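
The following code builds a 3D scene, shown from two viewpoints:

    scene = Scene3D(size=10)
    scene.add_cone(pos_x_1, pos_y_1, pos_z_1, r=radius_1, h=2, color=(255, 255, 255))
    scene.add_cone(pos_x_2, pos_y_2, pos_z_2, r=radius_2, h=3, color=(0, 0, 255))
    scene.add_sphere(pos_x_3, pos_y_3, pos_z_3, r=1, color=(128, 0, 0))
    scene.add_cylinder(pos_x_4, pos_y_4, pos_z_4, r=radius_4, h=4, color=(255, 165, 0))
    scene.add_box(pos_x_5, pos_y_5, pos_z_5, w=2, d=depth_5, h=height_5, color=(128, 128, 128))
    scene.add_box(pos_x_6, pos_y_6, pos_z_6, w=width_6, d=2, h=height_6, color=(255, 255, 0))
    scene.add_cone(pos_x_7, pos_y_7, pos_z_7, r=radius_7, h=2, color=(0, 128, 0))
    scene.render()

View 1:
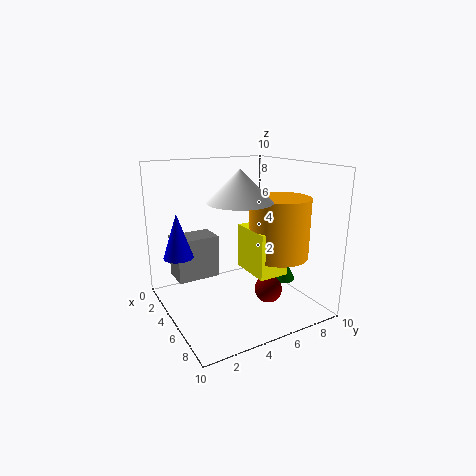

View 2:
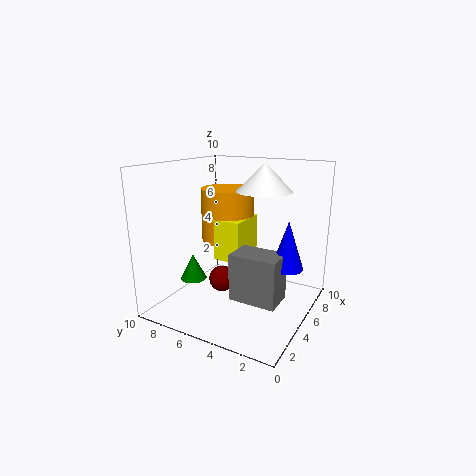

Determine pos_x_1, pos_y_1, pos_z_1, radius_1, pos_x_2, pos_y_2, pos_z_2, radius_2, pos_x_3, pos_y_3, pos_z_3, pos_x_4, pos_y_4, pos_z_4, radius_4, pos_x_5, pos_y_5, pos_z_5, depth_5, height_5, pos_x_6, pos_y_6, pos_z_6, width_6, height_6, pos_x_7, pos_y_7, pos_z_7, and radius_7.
pos_x_1 = 7; pos_y_1 = 4; pos_z_1 = 8; radius_1 = 2; pos_x_2 = 4; pos_y_2 = 1; pos_z_2 = 4; radius_2 = 1; pos_x_3 = 6; pos_y_3 = 7; pos_z_3 = 1; pos_x_4 = 7; pos_y_4 = 7; pos_z_4 = 4; radius_4 = 2; pos_x_5 = 2; pos_y_5 = 1; pos_z_5 = 2; depth_5 = 3; height_5 = 3; pos_x_6 = 5; pos_y_6 = 5; pos_z_6 = 3; width_6 = 3; height_6 = 3; pos_x_7 = 5; pos_y_7 = 9; pos_z_7 = 1; radius_7 = 1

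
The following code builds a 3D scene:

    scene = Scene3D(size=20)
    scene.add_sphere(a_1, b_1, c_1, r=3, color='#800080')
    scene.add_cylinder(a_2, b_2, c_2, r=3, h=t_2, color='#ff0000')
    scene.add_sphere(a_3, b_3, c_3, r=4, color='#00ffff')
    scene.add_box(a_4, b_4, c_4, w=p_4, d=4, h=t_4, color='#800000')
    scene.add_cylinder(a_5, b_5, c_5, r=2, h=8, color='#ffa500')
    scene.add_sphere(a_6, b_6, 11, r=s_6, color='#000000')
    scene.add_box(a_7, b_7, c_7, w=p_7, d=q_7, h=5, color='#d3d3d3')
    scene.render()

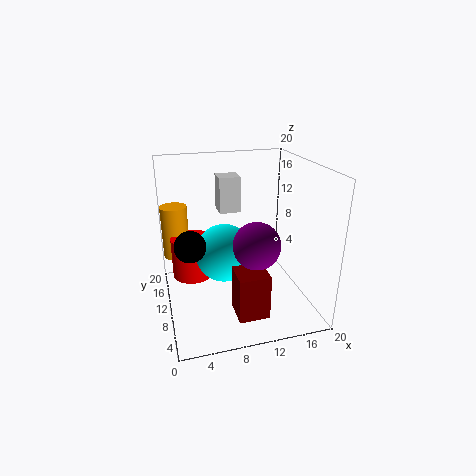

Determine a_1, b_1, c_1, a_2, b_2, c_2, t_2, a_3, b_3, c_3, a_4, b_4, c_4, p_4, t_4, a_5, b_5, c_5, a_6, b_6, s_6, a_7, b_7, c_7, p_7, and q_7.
a_1 = 11, b_1 = 5, c_1 = 11, a_2 = 4, b_2 = 14, c_2 = 3, t_2 = 6, a_3 = 8, b_3 = 10, c_3 = 8, a_4 = 8, b_4 = 2, c_4 = 2, p_4 = 4, t_4 = 6, a_5 = 2, b_5 = 17, c_5 = 5, a_6 = 3, b_6 = 7, s_6 = 2, a_7 = 8, b_7 = 12, c_7 = 13, p_7 = 3, q_7 = 3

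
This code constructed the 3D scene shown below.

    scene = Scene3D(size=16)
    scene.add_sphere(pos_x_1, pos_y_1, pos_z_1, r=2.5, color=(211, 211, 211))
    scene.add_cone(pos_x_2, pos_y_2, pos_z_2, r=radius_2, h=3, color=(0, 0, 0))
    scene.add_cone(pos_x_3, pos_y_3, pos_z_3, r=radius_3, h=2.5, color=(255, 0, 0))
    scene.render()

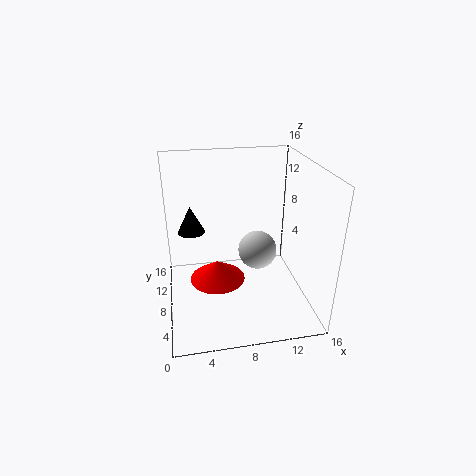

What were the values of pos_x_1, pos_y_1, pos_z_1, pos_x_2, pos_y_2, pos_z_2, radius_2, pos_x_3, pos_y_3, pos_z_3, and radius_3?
pos_x_1 = 11.5, pos_y_1 = 12.5, pos_z_1 = 3.5, pos_x_2 = 3, pos_y_2 = 9.5, pos_z_2 = 8.5, radius_2 = 1.5, pos_x_3 = 6, pos_y_3 = 11.5, pos_z_3 = 0.5, radius_3 = 3.5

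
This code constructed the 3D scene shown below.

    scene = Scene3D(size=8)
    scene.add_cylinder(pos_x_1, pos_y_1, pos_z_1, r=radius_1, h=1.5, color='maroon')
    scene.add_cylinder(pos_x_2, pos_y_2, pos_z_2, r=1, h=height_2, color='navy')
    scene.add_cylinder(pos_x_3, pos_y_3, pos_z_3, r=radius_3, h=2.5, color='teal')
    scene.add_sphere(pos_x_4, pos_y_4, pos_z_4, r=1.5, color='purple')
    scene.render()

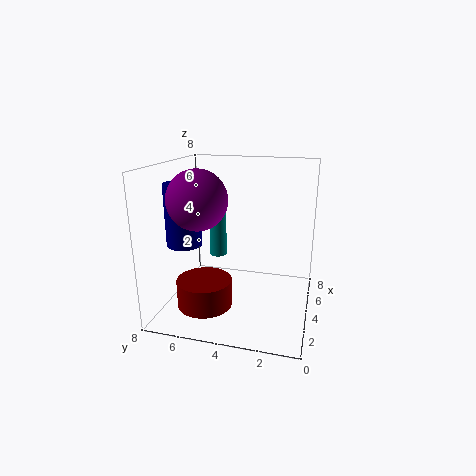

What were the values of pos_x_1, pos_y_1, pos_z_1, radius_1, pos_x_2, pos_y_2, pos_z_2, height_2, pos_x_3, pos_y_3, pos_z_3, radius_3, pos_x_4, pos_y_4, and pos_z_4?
pos_x_1 = 2.5
pos_y_1 = 5.5
pos_z_1 = 0.5
radius_1 = 1.5
pos_x_2 = 3.5
pos_y_2 = 7
pos_z_2 = 3.5
height_2 = 3.5
pos_x_3 = 5
pos_y_3 = 5.5
pos_z_3 = 2.5
radius_3 = 0.5
pos_x_4 = 2
pos_y_4 = 5.5
pos_z_4 = 6.5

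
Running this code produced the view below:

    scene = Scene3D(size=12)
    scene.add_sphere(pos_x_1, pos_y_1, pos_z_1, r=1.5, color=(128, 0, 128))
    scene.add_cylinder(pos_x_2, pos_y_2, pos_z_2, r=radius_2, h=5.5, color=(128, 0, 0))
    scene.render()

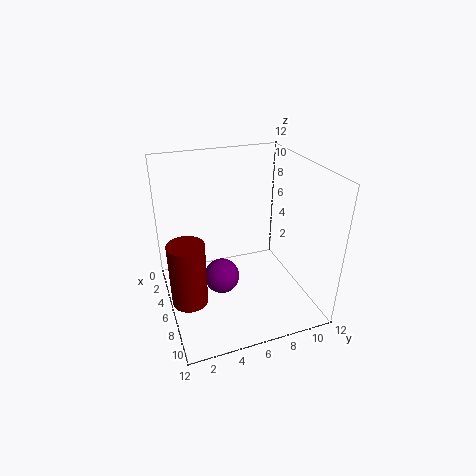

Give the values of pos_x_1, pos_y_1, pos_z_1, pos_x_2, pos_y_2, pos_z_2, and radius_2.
pos_x_1 = 6; pos_y_1 = 4.5; pos_z_1 = 2.5; pos_x_2 = 6.5; pos_y_2 = 1.5; pos_z_2 = 1; radius_2 = 1.5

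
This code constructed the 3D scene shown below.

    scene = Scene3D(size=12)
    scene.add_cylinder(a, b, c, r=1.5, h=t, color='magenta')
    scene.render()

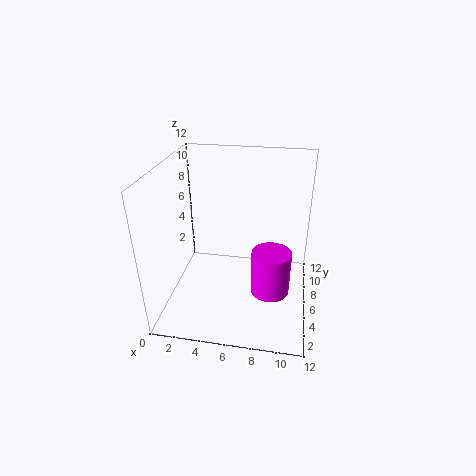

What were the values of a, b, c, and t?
a = 9
b = 3.5
c = 3
t = 3.5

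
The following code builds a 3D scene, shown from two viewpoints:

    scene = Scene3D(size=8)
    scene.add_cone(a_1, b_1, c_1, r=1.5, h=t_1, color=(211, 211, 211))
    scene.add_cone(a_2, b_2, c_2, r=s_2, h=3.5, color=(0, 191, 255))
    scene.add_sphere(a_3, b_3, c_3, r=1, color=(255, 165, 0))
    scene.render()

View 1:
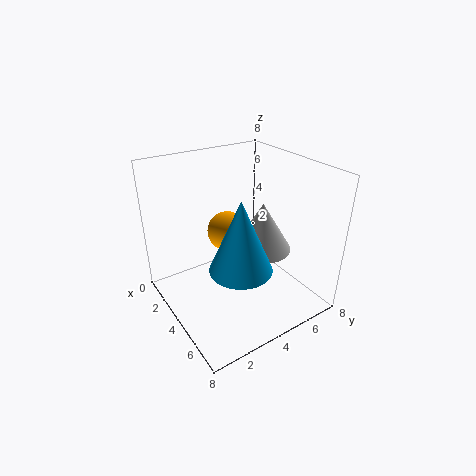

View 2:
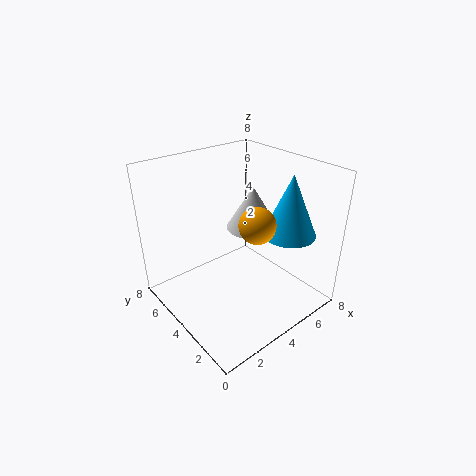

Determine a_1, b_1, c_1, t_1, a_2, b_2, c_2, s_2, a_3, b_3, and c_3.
a_1 = 5.5
b_1 = 4.5
c_1 = 4
t_1 = 2.5
a_2 = 6.5
b_2 = 2.5
c_2 = 4
s_2 = 1.5
a_3 = 4.5
b_3 = 3
c_3 = 5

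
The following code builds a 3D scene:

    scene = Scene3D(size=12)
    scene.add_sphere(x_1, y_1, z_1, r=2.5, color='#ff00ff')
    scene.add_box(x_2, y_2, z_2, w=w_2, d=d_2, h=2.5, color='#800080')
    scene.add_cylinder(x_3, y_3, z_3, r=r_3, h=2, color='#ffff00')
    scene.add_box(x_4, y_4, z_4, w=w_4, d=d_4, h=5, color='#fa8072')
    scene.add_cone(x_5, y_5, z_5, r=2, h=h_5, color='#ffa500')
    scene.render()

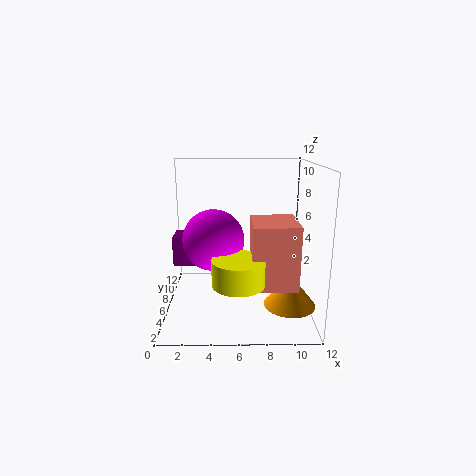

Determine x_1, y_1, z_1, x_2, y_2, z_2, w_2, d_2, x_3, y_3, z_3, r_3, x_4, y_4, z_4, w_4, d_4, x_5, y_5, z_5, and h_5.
x_1 = 4; y_1 = 5.5; z_1 = 6; x_2 = 0.5; y_2 = 6; z_2 = 3.5; w_2 = 2.5; d_2 = 2.5; x_3 = 6; y_3 = 2.5; z_3 = 3.5; r_3 = 2; x_4 = 7; y_4 = 2; z_4 = 3; w_4 = 3.5; d_4 = 4; x_5 = 10; y_5 = 3; z_5 = 1.5; h_5 = 2.5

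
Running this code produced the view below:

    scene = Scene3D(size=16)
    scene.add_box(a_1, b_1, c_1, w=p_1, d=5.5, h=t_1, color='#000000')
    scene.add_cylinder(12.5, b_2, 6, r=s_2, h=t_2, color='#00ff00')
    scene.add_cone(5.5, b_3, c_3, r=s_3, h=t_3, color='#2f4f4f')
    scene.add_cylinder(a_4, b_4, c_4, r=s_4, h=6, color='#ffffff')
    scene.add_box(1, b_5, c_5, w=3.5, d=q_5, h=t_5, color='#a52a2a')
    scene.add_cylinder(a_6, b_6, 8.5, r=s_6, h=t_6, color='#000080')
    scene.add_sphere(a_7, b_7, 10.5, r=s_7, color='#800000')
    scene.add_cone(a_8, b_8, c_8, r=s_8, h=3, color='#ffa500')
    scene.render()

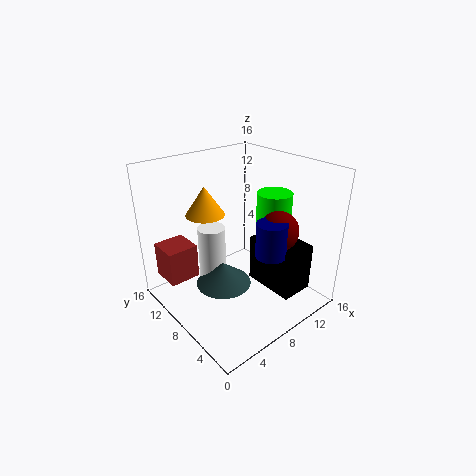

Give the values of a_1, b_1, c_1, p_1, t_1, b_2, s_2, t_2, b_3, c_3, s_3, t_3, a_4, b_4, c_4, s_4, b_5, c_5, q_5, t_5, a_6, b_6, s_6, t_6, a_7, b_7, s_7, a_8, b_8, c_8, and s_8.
a_1 = 8, b_1 = 0.5, c_1 = 4, p_1 = 3.5, t_1 = 5, b_2 = 7, s_2 = 2, t_2 = 6.5, b_3 = 7.5, c_3 = 3.5, s_3 = 3, t_3 = 2.5, a_4 = 5.5, b_4 = 9.5, c_4 = 3.5, s_4 = 1.5, b_5 = 11, c_5 = 3, q_5 = 3.5, t_5 = 4, a_6 = 7.5, b_6 = 2.5, s_6 = 1.5, t_6 = 3.5, a_7 = 9, b_7 = 3, s_7 = 2, a_8 = 4.5, b_8 = 9, c_8 = 11.5, s_8 = 2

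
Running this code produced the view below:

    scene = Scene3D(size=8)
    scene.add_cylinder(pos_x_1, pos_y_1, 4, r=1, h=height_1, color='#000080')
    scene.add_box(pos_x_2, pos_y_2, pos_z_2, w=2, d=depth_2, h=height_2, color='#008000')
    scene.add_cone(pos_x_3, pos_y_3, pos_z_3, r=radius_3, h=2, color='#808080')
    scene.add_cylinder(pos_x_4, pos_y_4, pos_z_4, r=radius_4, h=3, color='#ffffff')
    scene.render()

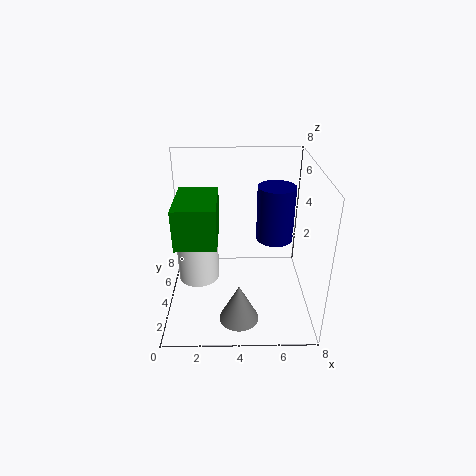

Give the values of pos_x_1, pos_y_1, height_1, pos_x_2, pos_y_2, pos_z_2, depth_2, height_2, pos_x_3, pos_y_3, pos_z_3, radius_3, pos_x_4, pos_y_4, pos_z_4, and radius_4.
pos_x_1 = 6; pos_y_1 = 4; height_1 = 3; pos_x_2 = 1; pos_y_2 = 1; pos_z_2 = 5; depth_2 = 3; height_2 = 2; pos_x_3 = 4; pos_y_3 = 1; pos_z_3 = 1; radius_3 = 1; pos_x_4 = 2; pos_y_4 = 2; pos_z_4 = 3; radius_4 = 1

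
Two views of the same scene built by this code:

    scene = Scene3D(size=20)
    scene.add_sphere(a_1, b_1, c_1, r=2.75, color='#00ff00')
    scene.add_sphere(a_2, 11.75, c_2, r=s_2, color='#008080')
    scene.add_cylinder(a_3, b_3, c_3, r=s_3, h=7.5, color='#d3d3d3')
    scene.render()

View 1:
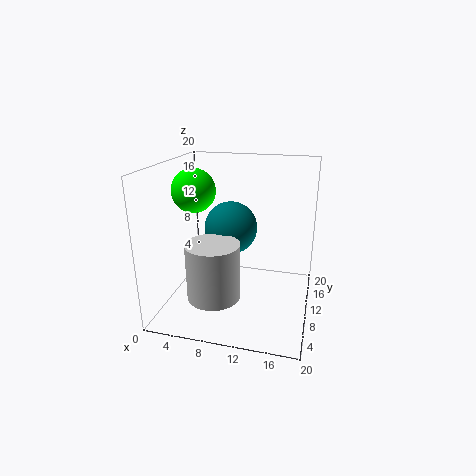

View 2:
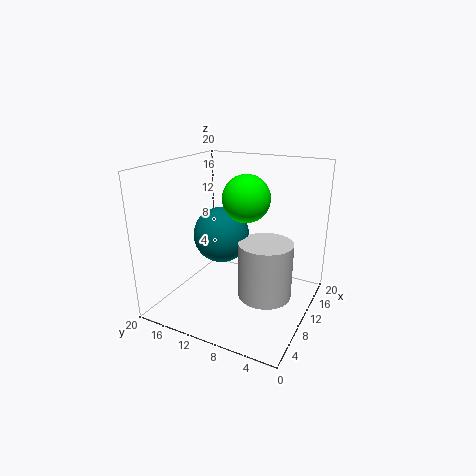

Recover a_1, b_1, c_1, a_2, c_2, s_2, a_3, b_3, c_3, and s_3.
a_1 = 5.25; b_1 = 6.5; c_1 = 17.25; a_2 = 8.5; c_2 = 10.75; s_2 = 3.75; a_3 = 8; b_3 = 5; c_3 = 3.5; s_3 = 3.5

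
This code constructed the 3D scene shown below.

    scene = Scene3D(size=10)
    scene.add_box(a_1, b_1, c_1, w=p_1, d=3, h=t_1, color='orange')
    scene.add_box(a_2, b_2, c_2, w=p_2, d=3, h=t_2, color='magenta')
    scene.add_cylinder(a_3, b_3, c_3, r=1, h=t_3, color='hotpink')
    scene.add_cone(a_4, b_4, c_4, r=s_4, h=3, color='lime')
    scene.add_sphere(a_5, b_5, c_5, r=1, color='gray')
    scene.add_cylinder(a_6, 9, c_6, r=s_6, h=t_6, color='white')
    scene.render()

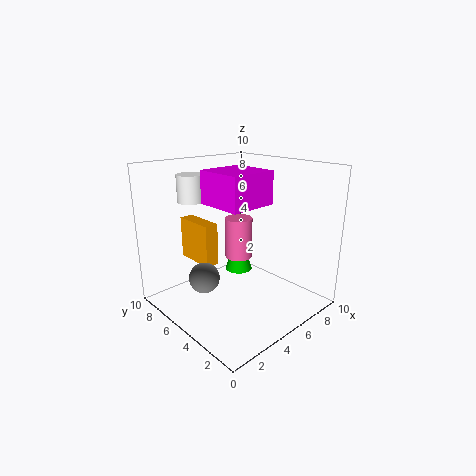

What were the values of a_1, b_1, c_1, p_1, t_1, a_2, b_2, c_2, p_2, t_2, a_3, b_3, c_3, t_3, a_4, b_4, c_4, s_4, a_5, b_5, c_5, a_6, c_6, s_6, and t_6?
a_1 = 3, b_1 = 6, c_1 = 3, p_1 = 1, t_1 = 3, a_2 = 2, b_2 = 2, c_2 = 8, p_2 = 3, t_2 = 2, a_3 = 6, b_3 = 6, c_3 = 3, t_3 = 3, a_4 = 6, b_4 = 6, c_4 = 2, s_4 = 1, a_5 = 2, b_5 = 5, c_5 = 3, a_6 = 4, c_6 = 7, s_6 = 1, t_6 = 2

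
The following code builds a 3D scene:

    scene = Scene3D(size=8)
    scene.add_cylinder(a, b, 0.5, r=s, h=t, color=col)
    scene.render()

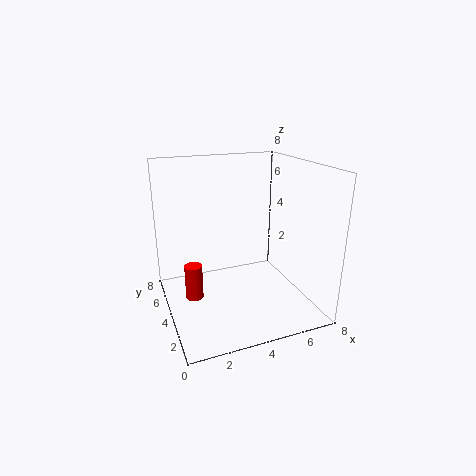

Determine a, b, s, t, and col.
a = 1.5; b = 4.5; s = 0.5; t = 2; col = 'red'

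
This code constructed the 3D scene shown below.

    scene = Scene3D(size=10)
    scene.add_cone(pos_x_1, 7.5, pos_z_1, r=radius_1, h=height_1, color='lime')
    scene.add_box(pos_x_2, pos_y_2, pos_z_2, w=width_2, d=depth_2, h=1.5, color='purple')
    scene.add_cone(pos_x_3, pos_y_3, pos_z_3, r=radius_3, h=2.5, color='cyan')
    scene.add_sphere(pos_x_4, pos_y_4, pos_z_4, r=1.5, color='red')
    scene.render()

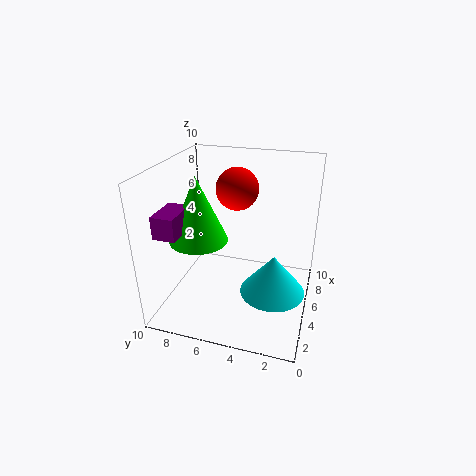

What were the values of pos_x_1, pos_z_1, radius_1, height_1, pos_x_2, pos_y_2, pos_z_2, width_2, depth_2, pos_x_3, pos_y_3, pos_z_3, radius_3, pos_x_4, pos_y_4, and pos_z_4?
pos_x_1 = 4, pos_z_1 = 5, radius_1 = 2, height_1 = 4.5, pos_x_2 = 1.5, pos_y_2 = 8, pos_z_2 = 6, width_2 = 2.5, depth_2 = 1.5, pos_x_3 = 2.5, pos_y_3 = 2, pos_z_3 = 3, radius_3 = 2, pos_x_4 = 6.5, pos_y_4 = 5.5, pos_z_4 = 8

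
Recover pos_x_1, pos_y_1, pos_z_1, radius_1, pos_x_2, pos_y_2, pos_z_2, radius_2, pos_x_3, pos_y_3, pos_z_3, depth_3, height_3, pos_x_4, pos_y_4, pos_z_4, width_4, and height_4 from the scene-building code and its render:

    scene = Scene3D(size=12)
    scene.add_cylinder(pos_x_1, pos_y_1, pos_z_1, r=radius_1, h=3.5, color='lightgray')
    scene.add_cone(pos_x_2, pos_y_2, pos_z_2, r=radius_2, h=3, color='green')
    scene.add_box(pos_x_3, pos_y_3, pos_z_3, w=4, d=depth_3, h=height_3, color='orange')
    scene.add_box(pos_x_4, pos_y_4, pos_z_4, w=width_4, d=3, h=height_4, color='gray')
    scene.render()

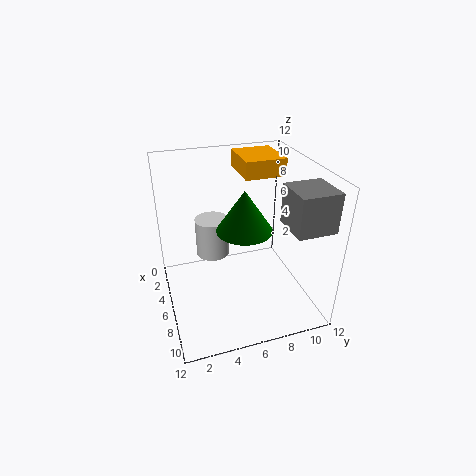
pos_x_1 = 3; pos_y_1 = 4.5; pos_z_1 = 3; radius_1 = 1.5; pos_x_2 = 9; pos_y_2 = 5.5; pos_z_2 = 8.5; radius_2 = 2; pos_x_3 = 1; pos_y_3 = 7; pos_z_3 = 10.5; depth_3 = 3.5; height_3 = 1.5; pos_x_4 = 8.5; pos_y_4 = 8.5; pos_z_4 = 8.5; width_4 = 3; height_4 = 3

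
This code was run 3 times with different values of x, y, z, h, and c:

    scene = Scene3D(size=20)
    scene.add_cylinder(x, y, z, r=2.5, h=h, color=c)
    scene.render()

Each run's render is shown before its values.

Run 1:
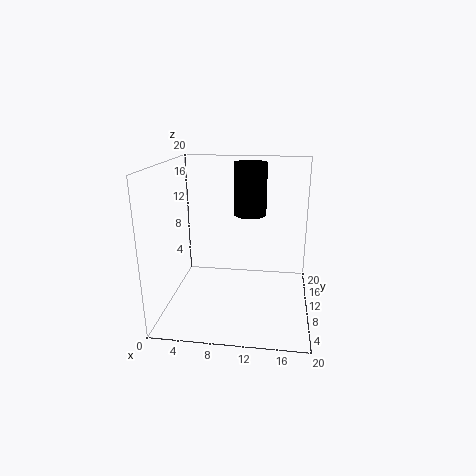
x = 11
y = 16.5
z = 11.5
h = 8
c = 'black'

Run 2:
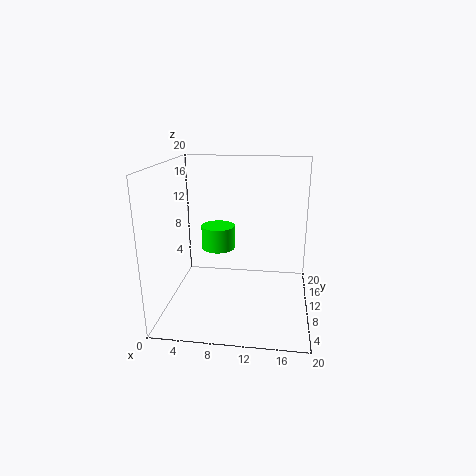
x = 6.5
y = 13.5
z = 7
h = 3.5
c = 'lime'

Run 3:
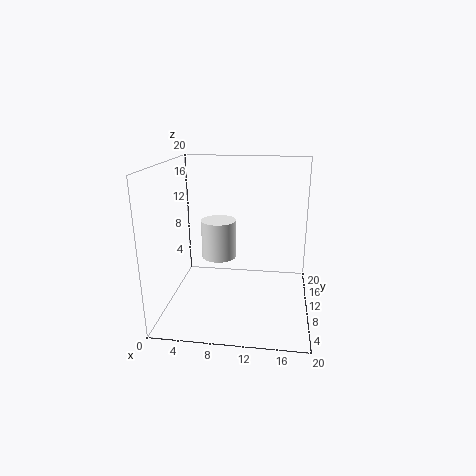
x = 7
y = 11.5
z = 6.5
h = 5.5
c = 'white'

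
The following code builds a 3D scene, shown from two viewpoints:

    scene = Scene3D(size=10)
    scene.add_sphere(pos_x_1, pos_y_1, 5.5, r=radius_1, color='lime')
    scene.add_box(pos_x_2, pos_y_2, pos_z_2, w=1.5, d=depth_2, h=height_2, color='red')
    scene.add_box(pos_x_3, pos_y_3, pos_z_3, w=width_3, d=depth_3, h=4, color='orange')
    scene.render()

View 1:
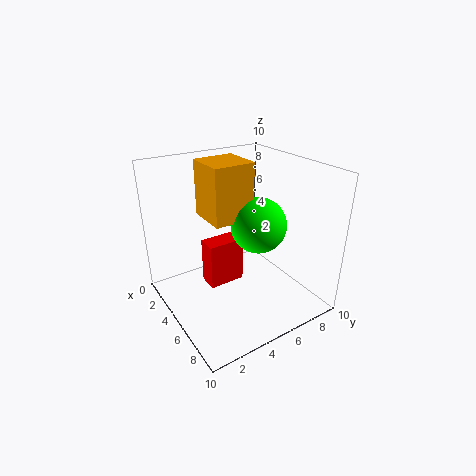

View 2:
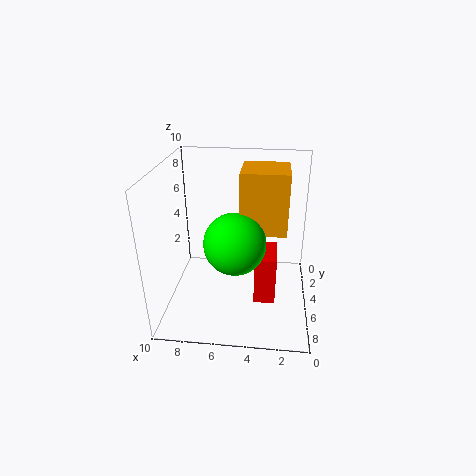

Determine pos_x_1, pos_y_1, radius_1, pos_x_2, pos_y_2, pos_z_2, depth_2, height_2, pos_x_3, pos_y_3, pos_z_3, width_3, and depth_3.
pos_x_1 = 5; pos_y_1 = 6.75; radius_1 = 2; pos_x_2 = 2.25; pos_y_2 = 3.5; pos_z_2 = 0.5; depth_2 = 2.75; height_2 = 3.5; pos_x_3 = 1.75; pos_y_3 = 3.5; pos_z_3 = 6; width_3 = 3; depth_3 = 3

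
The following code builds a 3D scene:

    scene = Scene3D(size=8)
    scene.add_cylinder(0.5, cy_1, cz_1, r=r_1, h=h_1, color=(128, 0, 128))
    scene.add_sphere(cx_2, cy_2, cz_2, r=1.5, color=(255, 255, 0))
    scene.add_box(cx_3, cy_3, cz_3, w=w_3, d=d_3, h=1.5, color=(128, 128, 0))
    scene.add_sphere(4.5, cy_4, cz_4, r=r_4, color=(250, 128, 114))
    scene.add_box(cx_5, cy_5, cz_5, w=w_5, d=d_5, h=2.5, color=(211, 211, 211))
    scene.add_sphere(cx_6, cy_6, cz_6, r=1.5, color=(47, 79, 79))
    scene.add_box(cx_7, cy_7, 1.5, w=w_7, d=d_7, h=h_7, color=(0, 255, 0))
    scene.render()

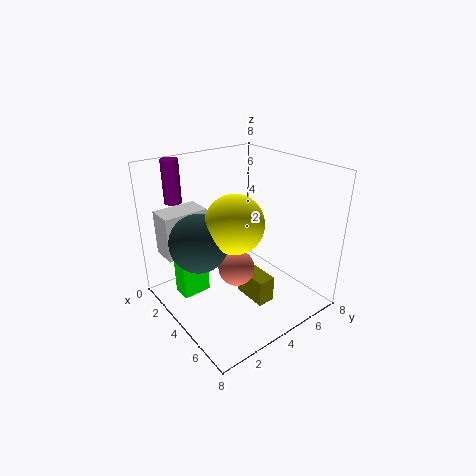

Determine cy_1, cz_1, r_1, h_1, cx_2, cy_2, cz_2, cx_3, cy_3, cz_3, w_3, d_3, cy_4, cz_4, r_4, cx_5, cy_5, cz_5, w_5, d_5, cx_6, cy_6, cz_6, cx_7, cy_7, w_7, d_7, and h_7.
cy_1 = 2
cz_1 = 5.5
r_1 = 0.5
h_1 = 2.5
cx_2 = 5
cy_2 = 3
cz_2 = 5.5
cx_3 = 4
cy_3 = 4
cz_3 = 0.5
w_3 = 2
d_3 = 1
cy_4 = 3.5
cz_4 = 2.5
r_4 = 1
cx_5 = 1
cy_5 = 0.5
cz_5 = 3
w_5 = 1.5
d_5 = 2.5
cx_6 = 4
cy_6 = 1.5
cz_6 = 4.5
cx_7 = 3
cy_7 = 0.5
w_7 = 1
d_7 = 1.5
h_7 = 3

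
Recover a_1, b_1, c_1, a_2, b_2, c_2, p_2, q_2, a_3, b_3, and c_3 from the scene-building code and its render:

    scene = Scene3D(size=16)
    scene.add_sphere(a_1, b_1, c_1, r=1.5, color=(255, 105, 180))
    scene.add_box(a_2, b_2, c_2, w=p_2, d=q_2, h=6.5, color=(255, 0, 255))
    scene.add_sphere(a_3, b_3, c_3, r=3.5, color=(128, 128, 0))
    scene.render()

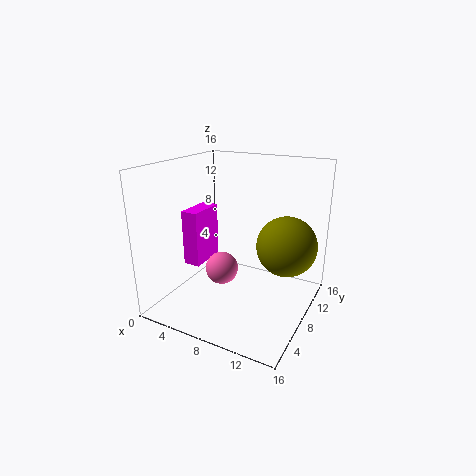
a_1 = 9.5
b_1 = 2
c_1 = 7.5
a_2 = 1.5
b_2 = 6.5
c_2 = 4
p_2 = 2
q_2 = 4.5
a_3 = 12.5
b_3 = 11.5
c_3 = 6.5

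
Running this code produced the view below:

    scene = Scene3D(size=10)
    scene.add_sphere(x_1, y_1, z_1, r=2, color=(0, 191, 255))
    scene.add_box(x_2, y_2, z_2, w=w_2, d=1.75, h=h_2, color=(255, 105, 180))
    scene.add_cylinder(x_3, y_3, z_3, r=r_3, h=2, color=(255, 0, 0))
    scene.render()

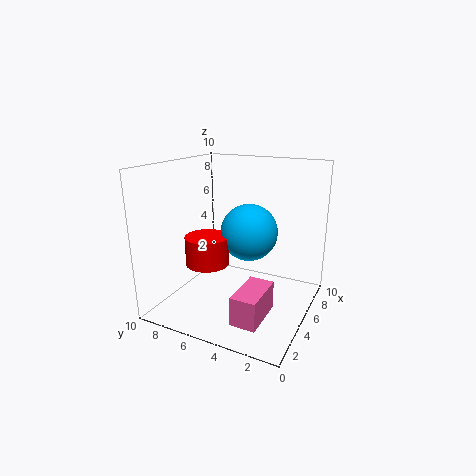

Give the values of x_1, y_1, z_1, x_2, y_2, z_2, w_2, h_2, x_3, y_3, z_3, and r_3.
x_1 = 5.75
y_1 = 4.5
z_1 = 5.25
x_2 = 1.75
y_2 = 2.25
z_2 = 0.25
w_2 = 3.25
h_2 = 2
x_3 = 3.75
y_3 = 6.75
z_3 = 3.25
r_3 = 1.5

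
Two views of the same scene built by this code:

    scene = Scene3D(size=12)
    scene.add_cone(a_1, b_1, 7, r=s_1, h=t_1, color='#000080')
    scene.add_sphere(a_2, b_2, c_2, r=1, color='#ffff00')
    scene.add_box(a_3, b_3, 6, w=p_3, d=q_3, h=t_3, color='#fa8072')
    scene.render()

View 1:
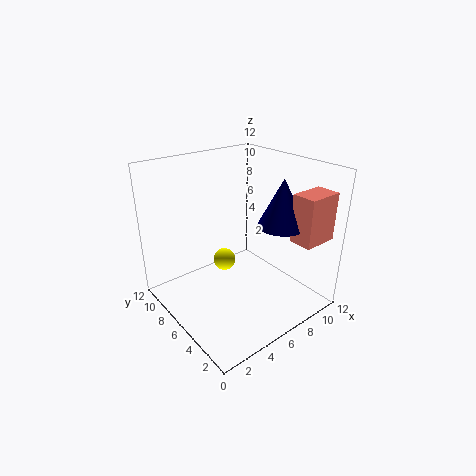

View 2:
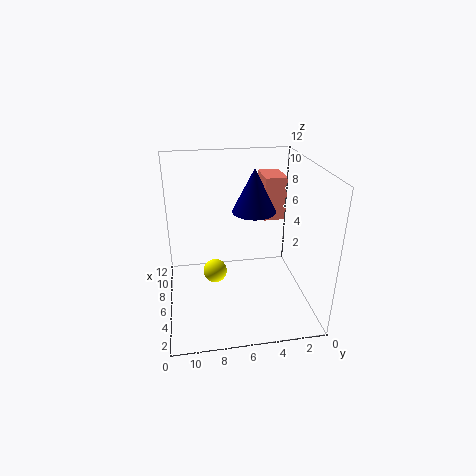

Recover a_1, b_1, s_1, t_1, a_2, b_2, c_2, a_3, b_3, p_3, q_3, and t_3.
a_1 = 9, b_1 = 4, s_1 = 2, t_1 = 4, a_2 = 6, b_2 = 8, c_2 = 3, a_3 = 9, b_3 = 1, p_3 = 3, q_3 = 2, t_3 = 4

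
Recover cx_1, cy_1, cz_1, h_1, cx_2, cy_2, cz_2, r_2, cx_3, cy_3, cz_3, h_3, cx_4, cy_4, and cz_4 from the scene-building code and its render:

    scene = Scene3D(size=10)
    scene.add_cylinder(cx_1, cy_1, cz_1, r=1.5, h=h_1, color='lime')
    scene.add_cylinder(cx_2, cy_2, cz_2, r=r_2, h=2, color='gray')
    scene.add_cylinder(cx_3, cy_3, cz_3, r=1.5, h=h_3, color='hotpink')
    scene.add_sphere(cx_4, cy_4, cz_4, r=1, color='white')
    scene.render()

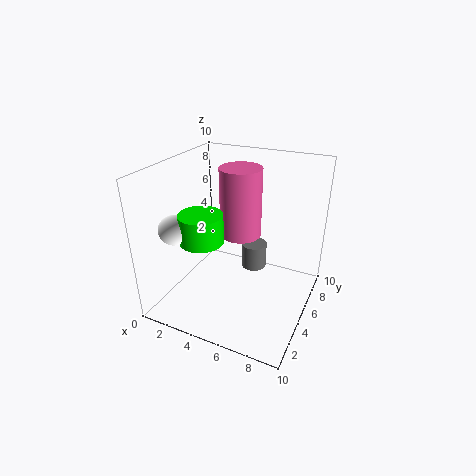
cx_1 = 3; cy_1 = 3.5; cz_1 = 5; h_1 = 2; cx_2 = 5; cy_2 = 8; cz_2 = 1; r_2 = 1; cx_3 = 4.5; cy_3 = 6.5; cz_3 = 4.5; h_3 = 5; cx_4 = 1.5; cy_4 = 2.5; cz_4 = 6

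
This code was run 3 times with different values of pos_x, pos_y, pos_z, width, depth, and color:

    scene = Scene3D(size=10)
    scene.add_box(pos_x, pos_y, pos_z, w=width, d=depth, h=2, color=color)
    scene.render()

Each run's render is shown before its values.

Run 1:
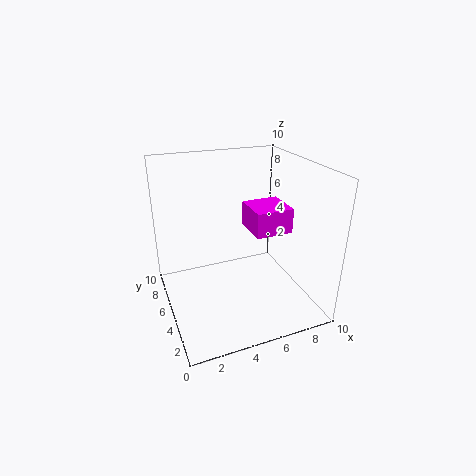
pos_x = 7; pos_y = 6; pos_z = 4; width = 3; depth = 3; color = 'magenta'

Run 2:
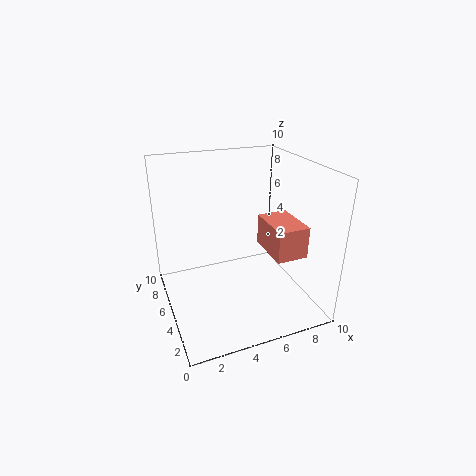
pos_x = 6; pos_y = 1; pos_z = 5; width = 2; depth = 3; color = 'salmon'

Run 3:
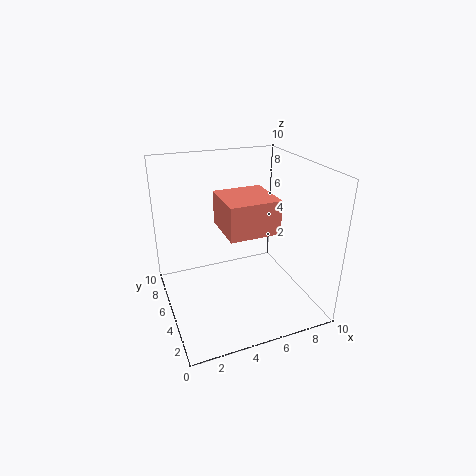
pos_x = 3; pos_y = 1; pos_z = 7; width = 3; depth = 3; color = 'salmon'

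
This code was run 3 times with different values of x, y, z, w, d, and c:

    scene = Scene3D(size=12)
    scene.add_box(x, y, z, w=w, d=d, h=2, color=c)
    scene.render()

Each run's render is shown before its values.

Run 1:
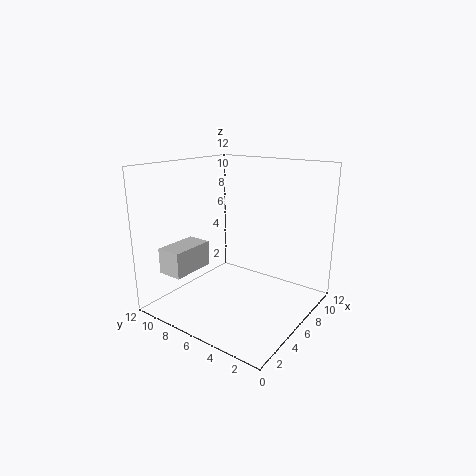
x = 0.5, y = 7.5, z = 4, w = 3.5, d = 2, c = 'lightgray'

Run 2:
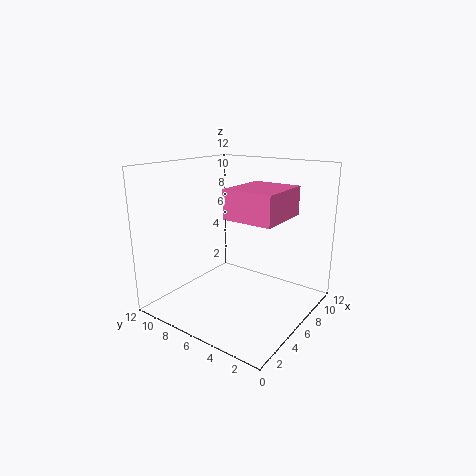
x = 1.5, y = 0.5, z = 9, w = 4, d = 3.5, c = 'hotpink'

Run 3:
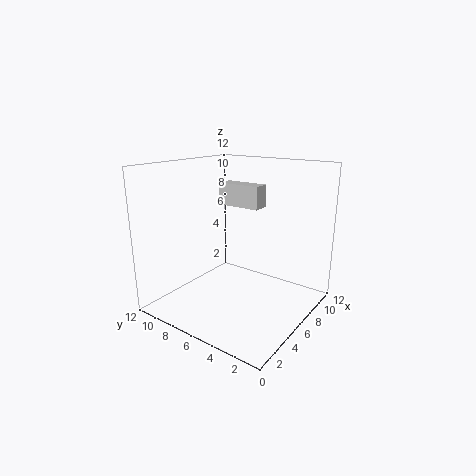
x = 8, y = 5.5, z = 8, w = 1.5, d = 4, c = 'lightgray'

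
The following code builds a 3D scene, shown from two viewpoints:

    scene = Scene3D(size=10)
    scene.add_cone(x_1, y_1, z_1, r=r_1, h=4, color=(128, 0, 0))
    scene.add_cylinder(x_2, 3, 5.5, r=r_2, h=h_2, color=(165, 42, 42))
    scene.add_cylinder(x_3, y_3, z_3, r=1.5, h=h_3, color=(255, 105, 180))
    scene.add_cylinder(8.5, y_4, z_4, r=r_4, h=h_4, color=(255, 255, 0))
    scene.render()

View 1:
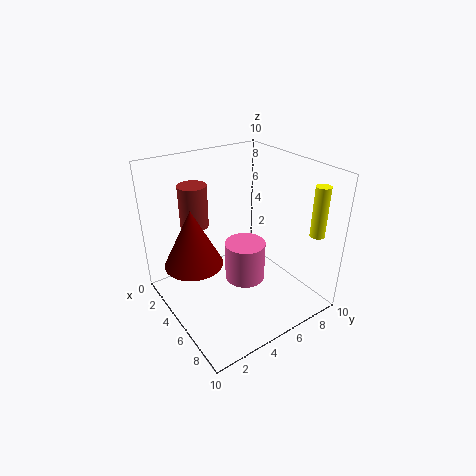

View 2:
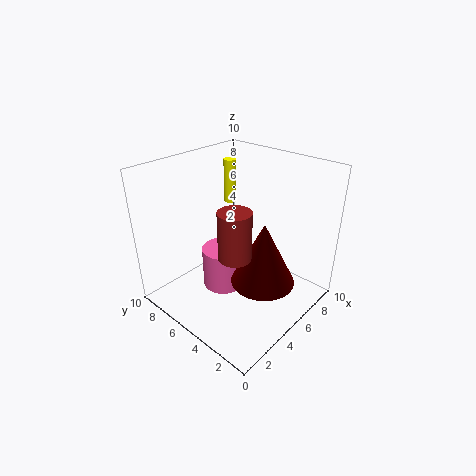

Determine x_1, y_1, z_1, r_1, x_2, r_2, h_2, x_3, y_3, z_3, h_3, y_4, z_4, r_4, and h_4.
x_1 = 4
y_1 = 2
z_1 = 3.5
r_1 = 2
x_2 = 2.5
r_2 = 1
h_2 = 3
x_3 = 4.5
y_3 = 6
z_3 = 1
h_3 = 3
y_4 = 9
z_4 = 5.5
r_4 = 0.5
h_4 = 3.5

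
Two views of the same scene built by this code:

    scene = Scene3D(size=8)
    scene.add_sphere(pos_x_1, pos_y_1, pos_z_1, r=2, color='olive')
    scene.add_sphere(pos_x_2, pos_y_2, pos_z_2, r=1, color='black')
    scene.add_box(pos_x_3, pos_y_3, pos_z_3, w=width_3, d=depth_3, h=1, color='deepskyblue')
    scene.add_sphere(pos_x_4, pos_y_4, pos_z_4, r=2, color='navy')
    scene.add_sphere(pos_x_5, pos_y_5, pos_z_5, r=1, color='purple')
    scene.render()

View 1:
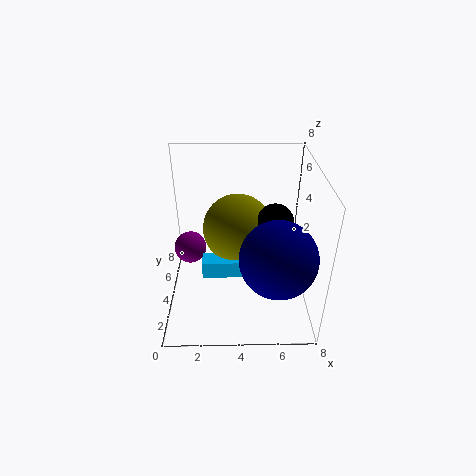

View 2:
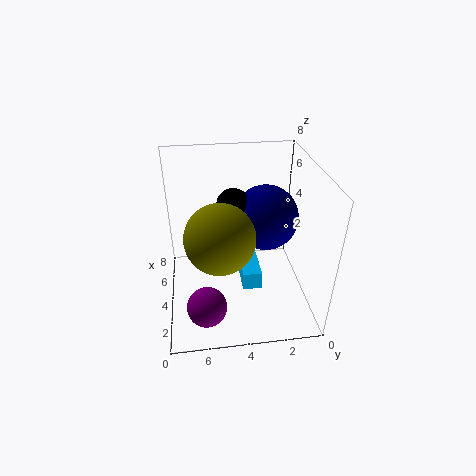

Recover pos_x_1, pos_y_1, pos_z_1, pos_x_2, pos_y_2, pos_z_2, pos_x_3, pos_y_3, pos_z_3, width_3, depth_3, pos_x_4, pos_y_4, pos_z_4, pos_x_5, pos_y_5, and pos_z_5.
pos_x_1 = 4, pos_y_1 = 5, pos_z_1 = 4, pos_x_2 = 6, pos_y_2 = 4, pos_z_2 = 5, pos_x_3 = 2, pos_y_3 = 3, pos_z_3 = 2, width_3 = 3, depth_3 = 1, pos_x_4 = 6, pos_y_4 = 2, pos_z_4 = 4, pos_x_5 = 1, pos_y_5 = 6, pos_z_5 = 2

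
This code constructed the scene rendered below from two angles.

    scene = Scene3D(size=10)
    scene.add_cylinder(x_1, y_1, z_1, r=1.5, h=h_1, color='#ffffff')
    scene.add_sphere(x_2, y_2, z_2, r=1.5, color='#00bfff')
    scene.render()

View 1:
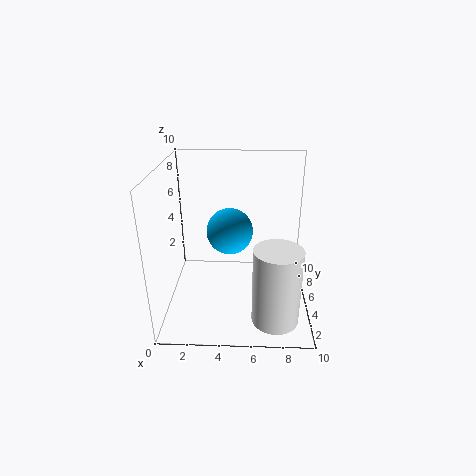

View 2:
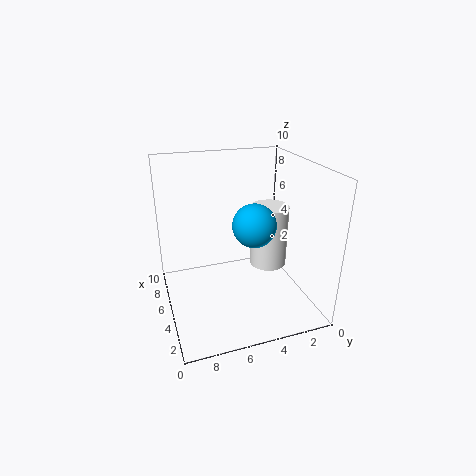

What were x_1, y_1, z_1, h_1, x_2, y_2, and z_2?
x_1 = 7.5; y_1 = 1.5; z_1 = 1; h_1 = 5; x_2 = 4.5; y_2 = 4; z_2 = 6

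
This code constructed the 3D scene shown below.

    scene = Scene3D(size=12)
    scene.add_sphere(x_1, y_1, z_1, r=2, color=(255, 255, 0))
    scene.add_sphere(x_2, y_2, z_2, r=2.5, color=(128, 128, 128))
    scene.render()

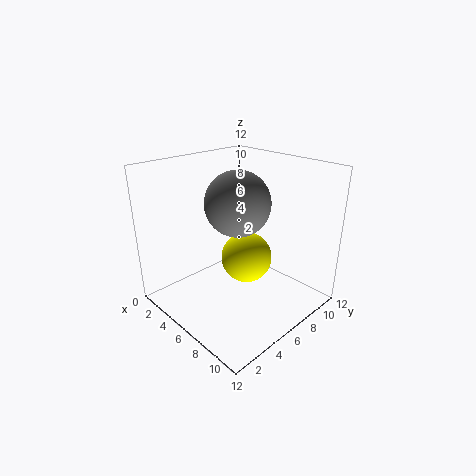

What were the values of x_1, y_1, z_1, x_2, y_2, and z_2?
x_1 = 7.5, y_1 = 5.5, z_1 = 5, x_2 = 7, y_2 = 5, z_2 = 9.5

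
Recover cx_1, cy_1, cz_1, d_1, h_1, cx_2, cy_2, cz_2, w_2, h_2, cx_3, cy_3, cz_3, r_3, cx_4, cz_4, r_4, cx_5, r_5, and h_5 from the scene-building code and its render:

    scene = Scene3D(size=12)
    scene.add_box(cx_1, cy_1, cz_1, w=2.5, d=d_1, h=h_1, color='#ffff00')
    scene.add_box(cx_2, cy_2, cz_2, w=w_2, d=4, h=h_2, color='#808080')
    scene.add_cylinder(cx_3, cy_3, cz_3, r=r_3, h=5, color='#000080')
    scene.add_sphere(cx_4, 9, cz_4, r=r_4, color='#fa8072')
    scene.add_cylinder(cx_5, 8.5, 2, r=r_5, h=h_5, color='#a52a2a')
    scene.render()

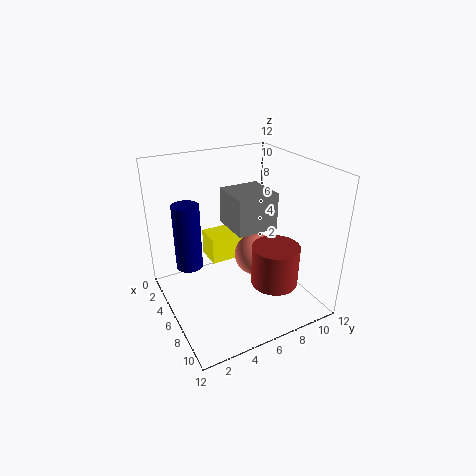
cx_1 = 0.5, cy_1 = 5, cz_1 = 2, d_1 = 4, h_1 = 2.5, cx_2 = 0.5, cy_2 = 7, cz_2 = 5, w_2 = 4, h_2 = 3.5, cx_3 = 6.5, cy_3 = 1.5, cz_3 = 5, r_3 = 1, cx_4 = 4, cz_4 = 2.5, r_4 = 2, cx_5 = 8, r_5 = 2, h_5 = 3.5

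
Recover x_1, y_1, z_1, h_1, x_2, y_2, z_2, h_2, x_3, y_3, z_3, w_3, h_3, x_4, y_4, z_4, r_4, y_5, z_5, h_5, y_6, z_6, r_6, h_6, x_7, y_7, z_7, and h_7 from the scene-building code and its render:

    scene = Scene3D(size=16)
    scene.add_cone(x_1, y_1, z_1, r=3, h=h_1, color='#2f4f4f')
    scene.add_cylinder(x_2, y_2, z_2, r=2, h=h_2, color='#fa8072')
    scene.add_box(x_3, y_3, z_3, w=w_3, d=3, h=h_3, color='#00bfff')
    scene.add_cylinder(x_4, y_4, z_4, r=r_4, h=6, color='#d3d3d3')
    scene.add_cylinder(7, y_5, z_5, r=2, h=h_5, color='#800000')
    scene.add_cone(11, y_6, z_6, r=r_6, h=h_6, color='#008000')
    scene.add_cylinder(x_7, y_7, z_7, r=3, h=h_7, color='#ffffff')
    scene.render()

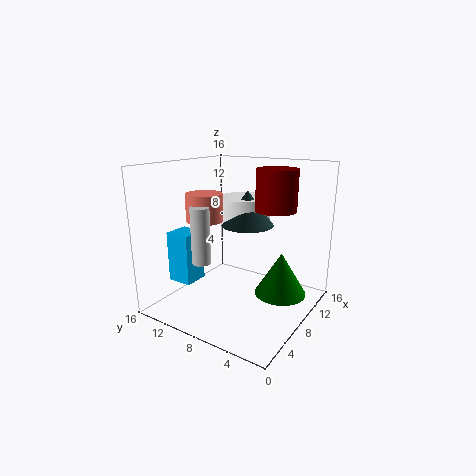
x_1 = 10; y_1 = 8; z_1 = 9; h_1 = 4; x_2 = 6; y_2 = 11; z_2 = 10; h_2 = 3; x_3 = 5; y_3 = 13; z_3 = 2; w_3 = 3; h_3 = 6; x_4 = 4; y_4 = 10; z_4 = 6; r_4 = 1; y_5 = 3; z_5 = 12; h_5 = 4; y_6 = 4; z_6 = 1; r_6 = 3; h_6 = 5; x_7 = 11; y_7 = 9; z_7 = 9; h_7 = 3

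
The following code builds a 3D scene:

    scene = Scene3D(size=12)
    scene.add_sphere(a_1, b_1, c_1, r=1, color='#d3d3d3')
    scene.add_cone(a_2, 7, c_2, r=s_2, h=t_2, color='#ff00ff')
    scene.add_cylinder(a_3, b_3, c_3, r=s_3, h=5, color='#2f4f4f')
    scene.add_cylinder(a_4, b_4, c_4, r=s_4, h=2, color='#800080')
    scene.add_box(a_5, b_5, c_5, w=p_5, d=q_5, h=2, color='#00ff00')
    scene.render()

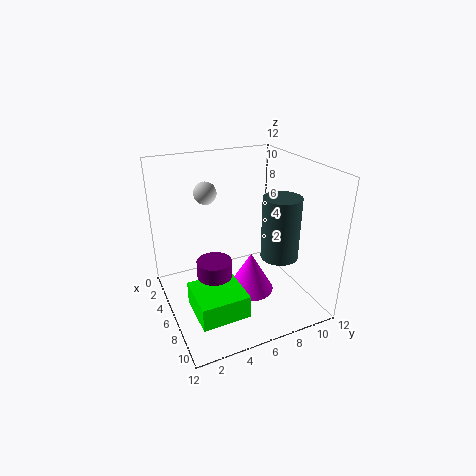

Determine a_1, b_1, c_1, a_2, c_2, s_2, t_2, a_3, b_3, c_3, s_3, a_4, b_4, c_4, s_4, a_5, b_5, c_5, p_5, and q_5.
a_1 = 2.5
b_1 = 4.5
c_1 = 9
a_2 = 6.5
c_2 = 1
s_2 = 2
t_2 = 3.5
a_3 = 8.5
b_3 = 8.5
c_3 = 5
s_3 = 1.5
a_4 = 5.5
b_4 = 4
c_4 = 2
s_4 = 1.5
a_5 = 5.5
b_5 = 1.5
c_5 = 0.5
p_5 = 4
q_5 = 4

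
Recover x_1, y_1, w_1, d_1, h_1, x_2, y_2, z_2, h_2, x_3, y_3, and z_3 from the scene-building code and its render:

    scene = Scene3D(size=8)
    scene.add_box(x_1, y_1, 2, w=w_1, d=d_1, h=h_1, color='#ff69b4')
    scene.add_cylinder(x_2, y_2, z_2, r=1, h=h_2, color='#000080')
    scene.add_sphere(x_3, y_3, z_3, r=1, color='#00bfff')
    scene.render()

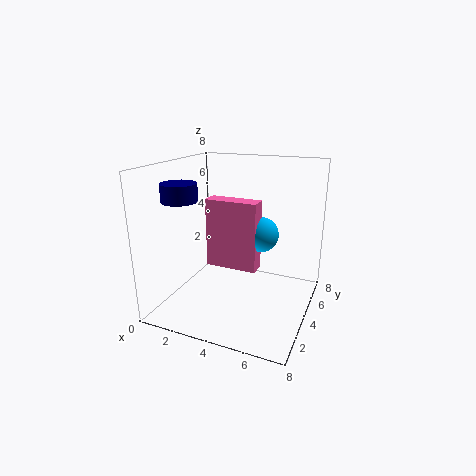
x_1 = 2, y_1 = 4, w_1 = 3, d_1 = 1, h_1 = 4, x_2 = 1, y_2 = 3, z_2 = 6, h_2 = 1, x_3 = 5, y_3 = 5, z_3 = 4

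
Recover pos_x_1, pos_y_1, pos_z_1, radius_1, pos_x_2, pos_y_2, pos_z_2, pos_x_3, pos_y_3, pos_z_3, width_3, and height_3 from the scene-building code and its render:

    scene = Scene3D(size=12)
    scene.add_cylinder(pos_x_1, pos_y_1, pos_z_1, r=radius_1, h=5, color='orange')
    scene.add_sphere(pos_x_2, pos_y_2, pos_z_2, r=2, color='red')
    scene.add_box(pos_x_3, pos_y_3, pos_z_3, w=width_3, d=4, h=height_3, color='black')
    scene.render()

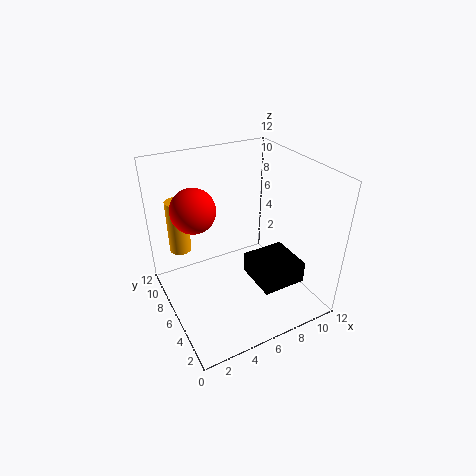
pos_x_1 = 2.5; pos_y_1 = 11; pos_z_1 = 3; radius_1 = 1; pos_x_2 = 3.5; pos_y_2 = 9.5; pos_z_2 = 7.5; pos_x_3 = 7.5; pos_y_3 = 3.5; pos_z_3 = 1; width_3 = 4; height_3 = 2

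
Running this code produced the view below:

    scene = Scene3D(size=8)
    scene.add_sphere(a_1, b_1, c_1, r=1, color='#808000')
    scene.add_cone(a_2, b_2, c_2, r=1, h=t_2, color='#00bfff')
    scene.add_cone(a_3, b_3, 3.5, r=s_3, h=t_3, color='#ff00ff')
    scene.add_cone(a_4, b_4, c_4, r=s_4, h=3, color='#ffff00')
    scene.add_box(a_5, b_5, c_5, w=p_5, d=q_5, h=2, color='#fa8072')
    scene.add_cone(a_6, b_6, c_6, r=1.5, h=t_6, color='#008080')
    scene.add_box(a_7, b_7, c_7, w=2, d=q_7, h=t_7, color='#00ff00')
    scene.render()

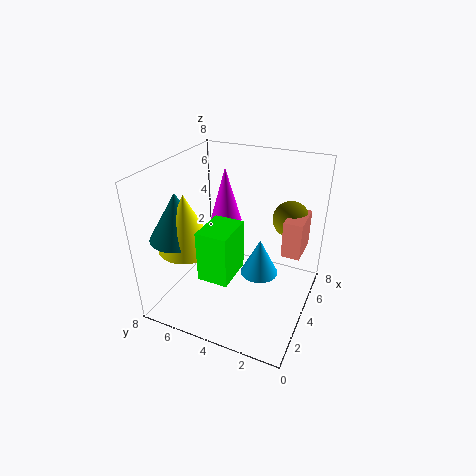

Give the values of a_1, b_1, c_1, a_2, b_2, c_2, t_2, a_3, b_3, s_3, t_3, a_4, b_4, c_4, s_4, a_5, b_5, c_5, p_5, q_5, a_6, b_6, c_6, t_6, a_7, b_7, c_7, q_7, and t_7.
a_1 = 5.5; b_1 = 1.5; c_1 = 5; a_2 = 3.5; b_2 = 2.5; c_2 = 2.5; t_2 = 2; a_3 = 6.5; b_3 = 6; s_3 = 1; t_3 = 3.5; a_4 = 2; b_4 = 6; c_4 = 4; s_4 = 1.5; a_5 = 4; b_5 = 0.5; c_5 = 3.5; p_5 = 2; q_5 = 1; a_6 = 2; b_6 = 6.5; c_6 = 4.5; t_6 = 2.5; a_7 = 0.5; b_7 = 3; c_7 = 3.5; q_7 = 1.5; t_7 = 2.5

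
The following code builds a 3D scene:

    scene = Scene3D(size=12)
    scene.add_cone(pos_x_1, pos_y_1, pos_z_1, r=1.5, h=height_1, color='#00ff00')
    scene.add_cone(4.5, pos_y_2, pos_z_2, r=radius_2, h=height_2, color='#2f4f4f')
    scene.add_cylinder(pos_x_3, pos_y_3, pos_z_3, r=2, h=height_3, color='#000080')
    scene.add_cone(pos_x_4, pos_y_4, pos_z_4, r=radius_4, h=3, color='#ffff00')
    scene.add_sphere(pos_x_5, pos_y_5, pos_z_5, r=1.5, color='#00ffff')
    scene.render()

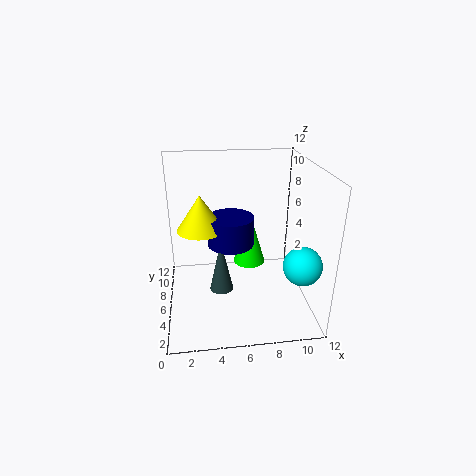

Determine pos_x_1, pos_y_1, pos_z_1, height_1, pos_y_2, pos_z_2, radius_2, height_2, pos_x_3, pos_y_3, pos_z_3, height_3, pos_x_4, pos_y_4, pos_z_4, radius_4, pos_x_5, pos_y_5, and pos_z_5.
pos_x_1 = 7.5, pos_y_1 = 9, pos_z_1 = 2, height_1 = 5, pos_y_2 = 5.5, pos_z_2 = 1.5, radius_2 = 1, height_2 = 4.5, pos_x_3 = 5.5, pos_y_3 = 7, pos_z_3 = 5, height_3 = 2.5, pos_x_4 = 3, pos_y_4 = 7, pos_z_4 = 6.5, radius_4 = 2, pos_x_5 = 10.5, pos_y_5 = 2.5, pos_z_5 = 5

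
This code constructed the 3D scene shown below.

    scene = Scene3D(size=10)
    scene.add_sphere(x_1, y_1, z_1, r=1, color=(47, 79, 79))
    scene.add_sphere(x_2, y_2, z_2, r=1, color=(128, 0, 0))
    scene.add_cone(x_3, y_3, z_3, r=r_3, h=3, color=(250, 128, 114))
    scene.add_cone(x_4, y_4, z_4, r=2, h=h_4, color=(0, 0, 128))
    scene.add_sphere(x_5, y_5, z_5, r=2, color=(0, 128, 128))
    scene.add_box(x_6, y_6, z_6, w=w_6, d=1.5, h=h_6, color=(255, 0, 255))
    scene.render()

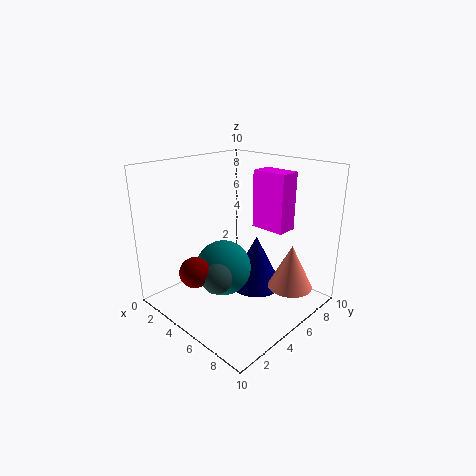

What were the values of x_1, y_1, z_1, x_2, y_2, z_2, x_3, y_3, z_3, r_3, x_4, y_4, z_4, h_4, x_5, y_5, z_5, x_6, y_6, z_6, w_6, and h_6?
x_1 = 5.5, y_1 = 2.5, z_1 = 3, x_2 = 4.5, y_2 = 1.5, z_2 = 3.5, x_3 = 8.5, y_3 = 6.5, z_3 = 2, r_3 = 1.5, x_4 = 5, y_4 = 7, z_4 = 0.5, h_4 = 4, x_5 = 4, y_5 = 4.5, z_5 = 2.5, x_6 = 5, y_6 = 6.5, z_6 = 5.5, w_6 = 2.5, h_6 = 4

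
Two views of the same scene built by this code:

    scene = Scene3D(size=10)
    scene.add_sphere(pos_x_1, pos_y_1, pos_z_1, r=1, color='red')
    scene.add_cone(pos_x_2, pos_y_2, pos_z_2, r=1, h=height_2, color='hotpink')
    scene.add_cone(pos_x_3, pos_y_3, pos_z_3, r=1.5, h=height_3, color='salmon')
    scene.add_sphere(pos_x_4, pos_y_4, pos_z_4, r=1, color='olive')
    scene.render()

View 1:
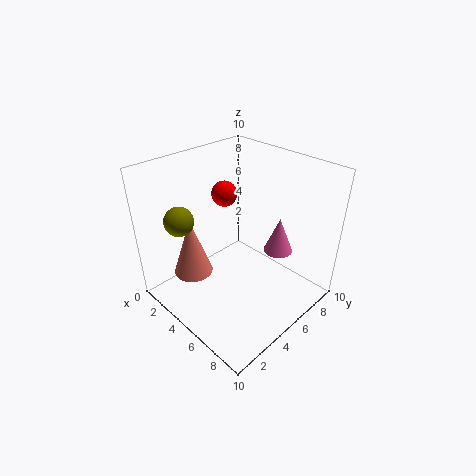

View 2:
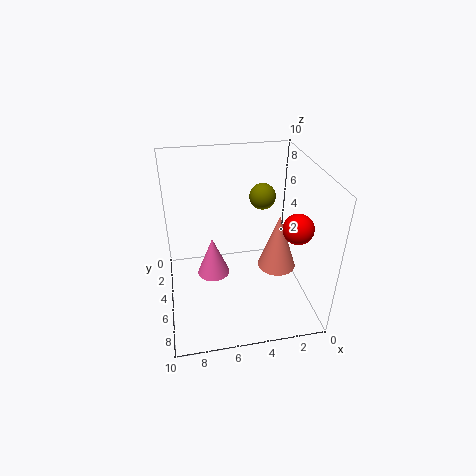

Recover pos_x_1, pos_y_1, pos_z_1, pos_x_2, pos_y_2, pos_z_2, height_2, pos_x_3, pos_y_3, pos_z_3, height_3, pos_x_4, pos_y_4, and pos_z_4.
pos_x_1 = 1.5
pos_y_1 = 7
pos_z_1 = 6.5
pos_x_2 = 7
pos_y_2 = 7
pos_z_2 = 4
height_2 = 2.5
pos_x_3 = 1.5
pos_y_3 = 3.5
pos_z_3 = 1
height_3 = 4.5
pos_x_4 = 2.5
pos_y_4 = 2
pos_z_4 = 6.5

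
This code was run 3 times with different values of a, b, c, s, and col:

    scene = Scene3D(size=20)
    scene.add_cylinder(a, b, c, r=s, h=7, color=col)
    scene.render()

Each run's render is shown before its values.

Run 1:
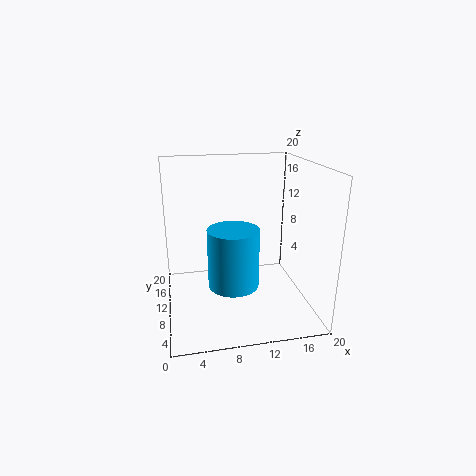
a = 8; b = 3; c = 7; s = 3; col = 'deepskyblue'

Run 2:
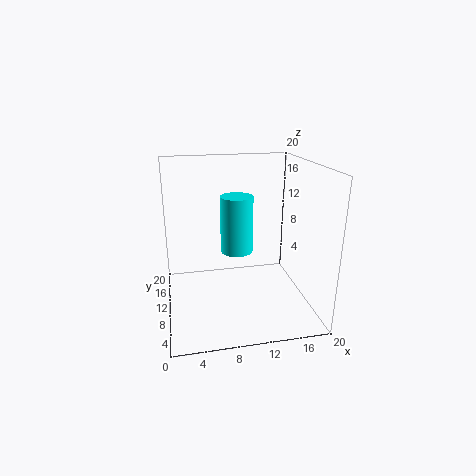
a = 9; b = 6; c = 10; s = 2; col = 'cyan'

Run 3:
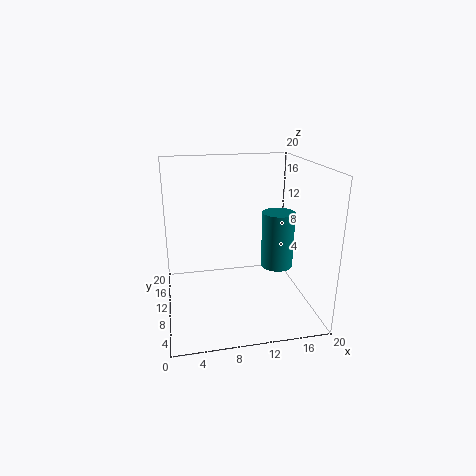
a = 14; b = 5; c = 8; s = 2; col = 'teal'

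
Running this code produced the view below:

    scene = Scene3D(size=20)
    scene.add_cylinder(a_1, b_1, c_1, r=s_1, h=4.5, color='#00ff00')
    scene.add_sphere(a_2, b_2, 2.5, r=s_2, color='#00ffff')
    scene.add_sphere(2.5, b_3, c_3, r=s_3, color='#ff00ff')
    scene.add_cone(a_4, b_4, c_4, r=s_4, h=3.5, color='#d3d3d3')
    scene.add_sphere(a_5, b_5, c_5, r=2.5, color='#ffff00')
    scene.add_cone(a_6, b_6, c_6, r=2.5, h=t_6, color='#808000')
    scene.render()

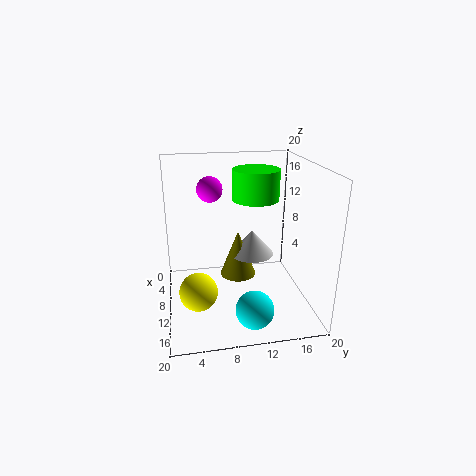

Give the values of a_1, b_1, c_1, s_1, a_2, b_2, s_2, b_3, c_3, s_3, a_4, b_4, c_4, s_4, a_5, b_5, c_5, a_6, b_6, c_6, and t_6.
a_1 = 5.5
b_1 = 13.5
c_1 = 14
s_1 = 3.5
a_2 = 16.5
b_2 = 11
s_2 = 2.5
b_3 = 7
c_3 = 15
s_3 = 2
a_4 = 10
b_4 = 12
c_4 = 7.5
s_4 = 3
a_5 = 14
b_5 = 4
c_5 = 4.5
a_6 = 10
b_6 = 10
c_6 = 4.5
t_6 = 6.5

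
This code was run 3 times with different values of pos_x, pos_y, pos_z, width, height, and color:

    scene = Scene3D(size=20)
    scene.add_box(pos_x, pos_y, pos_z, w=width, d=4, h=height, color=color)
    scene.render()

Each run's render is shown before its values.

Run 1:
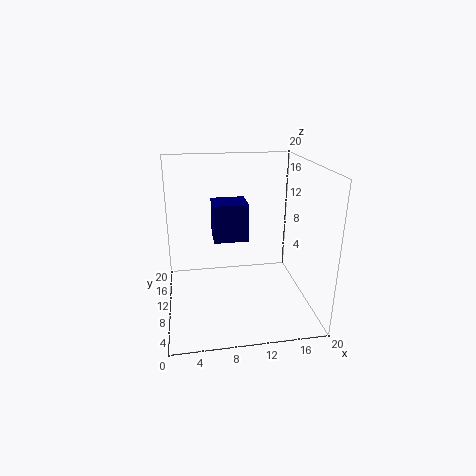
pos_x = 6.5; pos_y = 7.5; pos_z = 10.5; width = 4.5; height = 5; color = 'navy'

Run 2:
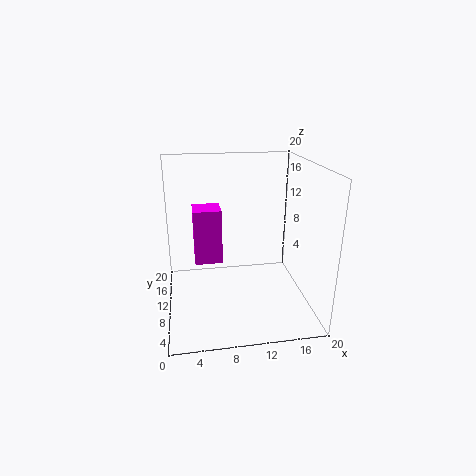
pos_x = 4; pos_y = 11.5; pos_z = 5.5; width = 4; height = 8; color = 'magenta'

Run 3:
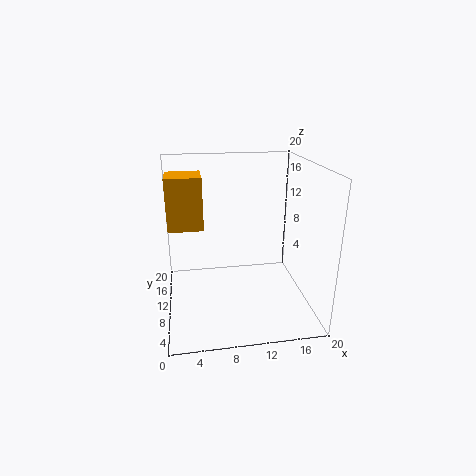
pos_x = 1; pos_y = 3.5; pos_z = 14; width = 4; height = 6; color = 'orange'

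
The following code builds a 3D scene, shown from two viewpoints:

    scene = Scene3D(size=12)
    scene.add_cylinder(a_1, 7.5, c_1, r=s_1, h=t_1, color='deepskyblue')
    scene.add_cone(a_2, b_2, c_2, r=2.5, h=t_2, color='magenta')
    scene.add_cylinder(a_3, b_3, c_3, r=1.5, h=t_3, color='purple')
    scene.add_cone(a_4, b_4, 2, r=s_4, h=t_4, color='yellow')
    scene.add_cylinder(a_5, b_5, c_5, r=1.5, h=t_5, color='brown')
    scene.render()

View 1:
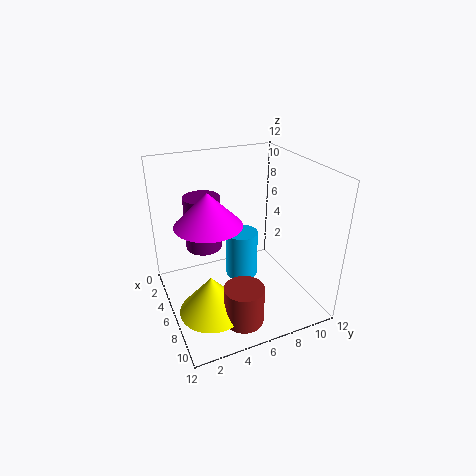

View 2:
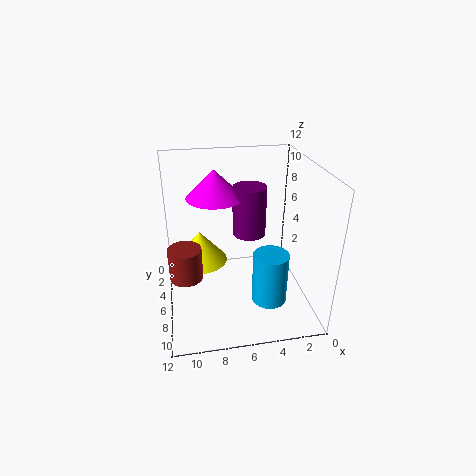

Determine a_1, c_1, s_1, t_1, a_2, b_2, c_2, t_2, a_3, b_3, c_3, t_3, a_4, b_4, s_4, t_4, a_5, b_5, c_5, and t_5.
a_1 = 3.5; c_1 = 0.5; s_1 = 1.5; t_1 = 4.5; a_2 = 7.5; b_2 = 3; c_2 = 8.5; t_2 = 2.5; a_3 = 4.5; b_3 = 3.5; c_3 = 5; t_3 = 4.5; a_4 = 9; b_4 = 2.5; s_4 = 2.5; t_4 = 3; a_5 = 10.5; b_5 = 4.5; c_5 = 1.5; t_5 = 3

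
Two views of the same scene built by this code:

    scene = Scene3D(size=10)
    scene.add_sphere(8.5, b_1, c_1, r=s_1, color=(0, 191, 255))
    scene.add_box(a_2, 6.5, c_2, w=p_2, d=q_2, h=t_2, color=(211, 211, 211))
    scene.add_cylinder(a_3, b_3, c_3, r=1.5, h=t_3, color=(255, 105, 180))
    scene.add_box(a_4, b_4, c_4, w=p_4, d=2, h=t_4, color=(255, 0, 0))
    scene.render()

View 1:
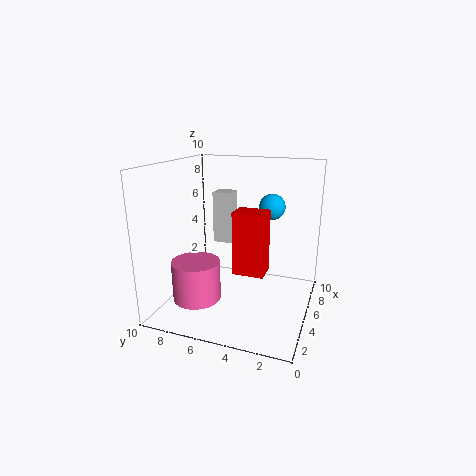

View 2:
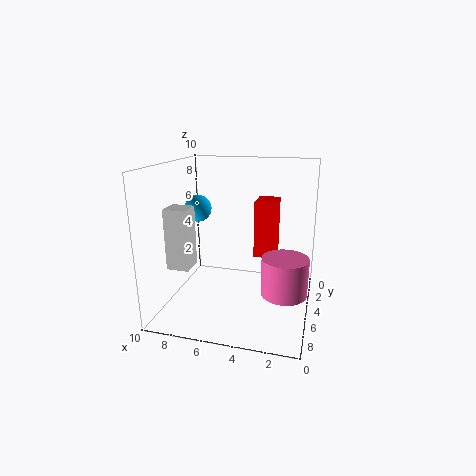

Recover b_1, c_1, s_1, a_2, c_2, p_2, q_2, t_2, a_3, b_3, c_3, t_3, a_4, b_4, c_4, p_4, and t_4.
b_1 = 3.5, c_1 = 6.5, s_1 = 1, a_2 = 7.5, c_2 = 3.5, p_2 = 1.5, q_2 = 1.5, t_2 = 4, a_3 = 1.5, b_3 = 6.5, c_3 = 2, t_3 = 2.5, a_4 = 2.5, b_4 = 2.5, c_4 = 3.5, p_4 = 1.5, t_4 = 4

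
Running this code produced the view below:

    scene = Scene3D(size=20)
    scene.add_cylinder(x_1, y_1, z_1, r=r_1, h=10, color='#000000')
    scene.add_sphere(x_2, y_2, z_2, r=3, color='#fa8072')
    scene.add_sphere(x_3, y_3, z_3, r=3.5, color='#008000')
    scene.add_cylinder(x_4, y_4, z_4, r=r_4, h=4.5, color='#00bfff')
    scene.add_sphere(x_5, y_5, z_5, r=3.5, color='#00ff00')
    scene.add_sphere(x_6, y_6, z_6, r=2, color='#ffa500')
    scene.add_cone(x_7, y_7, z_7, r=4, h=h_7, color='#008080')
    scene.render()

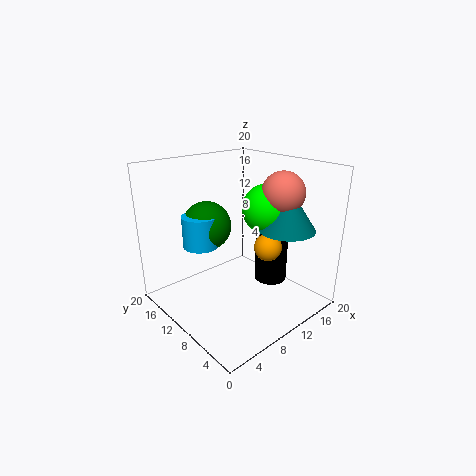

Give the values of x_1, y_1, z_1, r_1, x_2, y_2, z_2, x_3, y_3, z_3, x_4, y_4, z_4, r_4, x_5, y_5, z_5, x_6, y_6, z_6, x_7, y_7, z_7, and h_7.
x_1 = 17, y_1 = 10, z_1 = 1, r_1 = 2.5, x_2 = 15.5, y_2 = 7, z_2 = 16, x_3 = 8, y_3 = 14.5, z_3 = 11, x_4 = 6.5, y_4 = 14, z_4 = 8.5, r_4 = 2.5, x_5 = 14.5, y_5 = 9, z_5 = 13.5, x_6 = 14, y_6 = 8, z_6 = 8, x_7 = 15.5, y_7 = 6, z_7 = 11, h_7 = 6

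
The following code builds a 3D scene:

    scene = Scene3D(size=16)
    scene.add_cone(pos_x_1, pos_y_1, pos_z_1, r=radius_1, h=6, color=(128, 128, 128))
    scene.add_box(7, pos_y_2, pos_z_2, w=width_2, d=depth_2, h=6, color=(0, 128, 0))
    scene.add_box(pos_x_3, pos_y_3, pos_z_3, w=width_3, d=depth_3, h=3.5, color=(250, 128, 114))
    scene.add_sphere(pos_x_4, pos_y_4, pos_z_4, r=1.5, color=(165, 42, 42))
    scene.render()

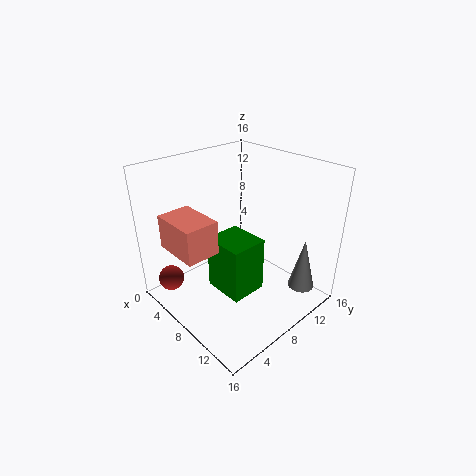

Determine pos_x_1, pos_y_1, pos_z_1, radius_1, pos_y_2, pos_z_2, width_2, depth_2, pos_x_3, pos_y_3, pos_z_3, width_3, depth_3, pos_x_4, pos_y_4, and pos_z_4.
pos_x_1 = 13.5, pos_y_1 = 13, pos_z_1 = 2, radius_1 = 1.5, pos_y_2 = 4.5, pos_z_2 = 3, width_2 = 4.5, depth_2 = 4, pos_x_3 = 4.5, pos_y_3 = 0.5, pos_z_3 = 8.5, width_3 = 5, depth_3 = 3.5, pos_x_4 = 2, pos_y_4 = 2.5, pos_z_4 = 2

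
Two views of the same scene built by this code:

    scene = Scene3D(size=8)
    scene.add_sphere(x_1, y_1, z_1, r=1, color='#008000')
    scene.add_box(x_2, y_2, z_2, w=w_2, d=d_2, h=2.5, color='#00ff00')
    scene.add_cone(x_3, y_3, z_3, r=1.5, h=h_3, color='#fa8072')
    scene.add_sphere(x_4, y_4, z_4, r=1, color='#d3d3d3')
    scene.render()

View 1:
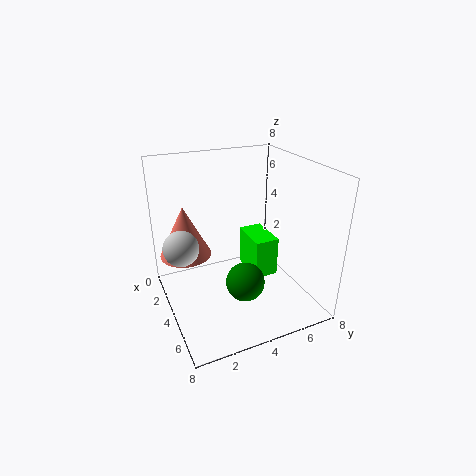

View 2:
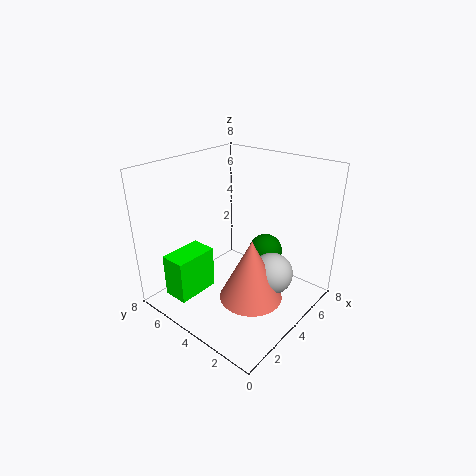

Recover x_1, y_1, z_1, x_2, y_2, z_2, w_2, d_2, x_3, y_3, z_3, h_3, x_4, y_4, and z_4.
x_1 = 6
y_1 = 3.5
z_1 = 2.5
x_2 = 1
y_2 = 5.5
z_2 = 0.5
w_2 = 2.5
d_2 = 1.5
x_3 = 2
y_3 = 1.5
z_3 = 2.5
h_3 = 3
x_4 = 3
y_4 = 1
z_4 = 3.5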